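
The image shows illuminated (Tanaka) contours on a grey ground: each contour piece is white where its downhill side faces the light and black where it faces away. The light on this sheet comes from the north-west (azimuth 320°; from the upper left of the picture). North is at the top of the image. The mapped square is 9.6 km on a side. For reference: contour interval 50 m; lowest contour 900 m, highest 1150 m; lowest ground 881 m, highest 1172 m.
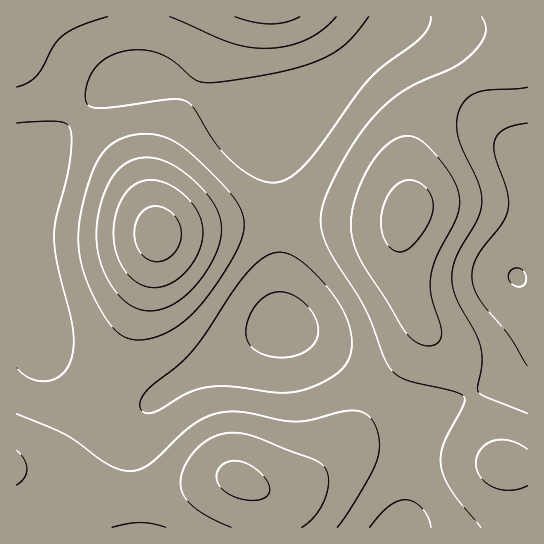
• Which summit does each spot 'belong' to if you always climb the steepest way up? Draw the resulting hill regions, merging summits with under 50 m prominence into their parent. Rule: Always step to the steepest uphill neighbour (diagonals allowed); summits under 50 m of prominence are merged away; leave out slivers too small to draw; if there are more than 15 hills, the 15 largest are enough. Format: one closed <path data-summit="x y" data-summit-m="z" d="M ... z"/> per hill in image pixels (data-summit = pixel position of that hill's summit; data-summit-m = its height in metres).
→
<path data-summit="407 214" data-summit-m="1119" d="M527 16l-128 0-2 6-48 47-35 28-37 24-6 9 0 15 9 65 1 112 60 39 57 43 19 17 25-14 71-32 15-12z"/><path data-summit="158 234" data-summit-m="1172" d="M154 77l-24 0-15 6-20 14-66 70-7-3-6 1 0 128 12 18 15 35 12 15 27 19 28 15 27 9 9 0 7-3 29-21 101-57-3-9 0-104-9-65 0-15 2-5-20-2-19-8-51-28z"/><path data-summit="239 479" data-summit-m="1110" d="M17 293l0 235 384 0 2-2 4-19 2-40 7-46-18-17-100-72-16-8-93 52-36 25-7 3-9 0-18-5-28-14-36-24-12-15-11-27z"/><path data-summit="270 17" data-summit-m="1063" d="M398 16l-381 0-1 147 13 4 66-70 20-14 15-6 31 2 22 8 63 33 12 4 15 0 41-27 35-28 48-47z"/><path data-summit="505 465" data-summit-m="1066" d="M527 364l-14 11-71 32-21 10-5 5-7 45-2 40-5 21 126-1z"/>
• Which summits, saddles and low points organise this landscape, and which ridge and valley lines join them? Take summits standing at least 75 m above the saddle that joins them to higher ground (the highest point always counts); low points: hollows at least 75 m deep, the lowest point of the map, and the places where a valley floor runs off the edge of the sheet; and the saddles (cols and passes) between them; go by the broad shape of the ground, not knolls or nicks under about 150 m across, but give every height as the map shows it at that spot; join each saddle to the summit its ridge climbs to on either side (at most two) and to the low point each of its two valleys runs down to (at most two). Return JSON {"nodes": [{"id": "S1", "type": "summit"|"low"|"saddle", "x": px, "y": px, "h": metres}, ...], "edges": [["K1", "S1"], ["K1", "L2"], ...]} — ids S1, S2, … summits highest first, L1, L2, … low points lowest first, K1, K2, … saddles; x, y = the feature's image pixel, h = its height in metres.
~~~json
{"nodes": [
{"id": "S1", "type": "summit", "x": 158, "y": 234, "h": 1172},
{"id": "S2", "type": "summit", "x": 407, "y": 214, "h": 1119},
{"id": "S3", "type": "summit", "x": 239, "y": 479, "h": 1110},
{"id": "S4", "type": "summit", "x": 269, "y": 17, "h": 1063},
{"id": "L1", "type": "low", "x": 283, "y": 325, "h": 881},
{"id": "L2", "type": "low", "x": 517, "y": 277, "h": 898},
{"id": "K1", "type": "saddle", "x": 465, "y": 79, "h": 1006},
{"id": "K2", "type": "saddle", "x": 471, "y": 394, "h": 1001},
{"id": "K3", "type": "saddle", "x": 383, "y": 393, "h": 988},
{"id": "K4", "type": "saddle", "x": 279, "y": 218, "h": 970},
{"id": "K5", "type": "saddle", "x": 99, "y": 389, "h": 967},
{"id": "K6", "type": "saddle", "x": 78, "y": 115, "h": 953},
{"id": "K7", "type": "saddle", "x": 362, "y": 55, "h": 935}],
"edges": [["K1", "S2"], ["K1", "L1"], ["K1", "L2"], ["K2", "S2"], ["K2", "L1"], ["K2", "L2"], ["K3", "S2"], ["K3", "S3"], ["K3", "L1"], ["K4", "S1"], ["K4", "S2"], ["K4", "L1"], ["K5", "S1"], ["K5", "S3"], ["K5", "L1"], ["K6", "S1"], ["K6", "S4"], ["K6", "L1"], ["K7", "S2"], ["K7", "S4"], ["K7", "L1"]]}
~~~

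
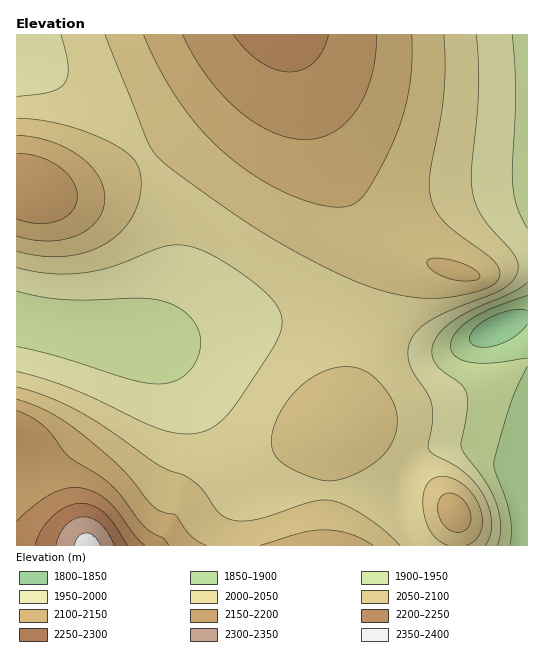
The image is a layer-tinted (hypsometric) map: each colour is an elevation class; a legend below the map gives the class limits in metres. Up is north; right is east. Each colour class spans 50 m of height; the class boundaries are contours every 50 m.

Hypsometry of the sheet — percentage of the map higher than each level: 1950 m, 89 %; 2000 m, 73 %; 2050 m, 46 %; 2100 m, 23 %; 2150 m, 11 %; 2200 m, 3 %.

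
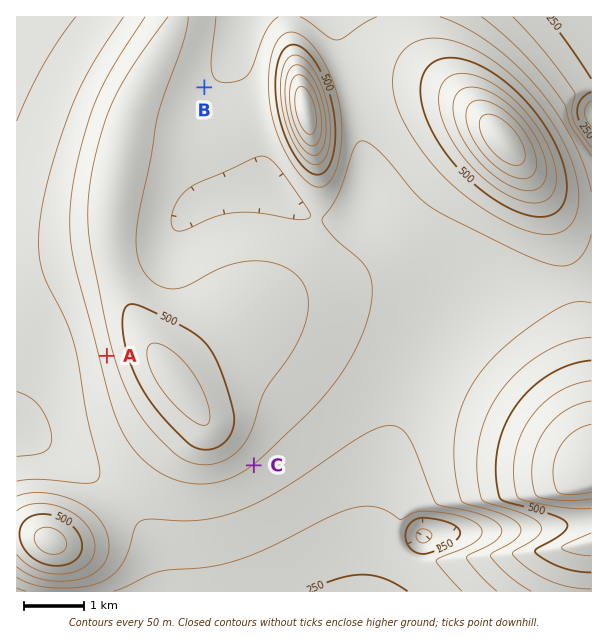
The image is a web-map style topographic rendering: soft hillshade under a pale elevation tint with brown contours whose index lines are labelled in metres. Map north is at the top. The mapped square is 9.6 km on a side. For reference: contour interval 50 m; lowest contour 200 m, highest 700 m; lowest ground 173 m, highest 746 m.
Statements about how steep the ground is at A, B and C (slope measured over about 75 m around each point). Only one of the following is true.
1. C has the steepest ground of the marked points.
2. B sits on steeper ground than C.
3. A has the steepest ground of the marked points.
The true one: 3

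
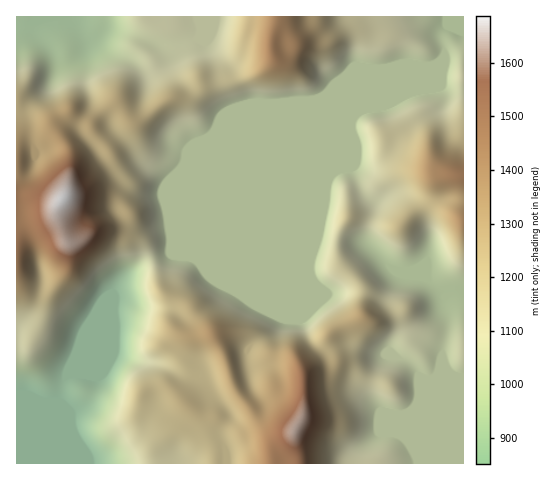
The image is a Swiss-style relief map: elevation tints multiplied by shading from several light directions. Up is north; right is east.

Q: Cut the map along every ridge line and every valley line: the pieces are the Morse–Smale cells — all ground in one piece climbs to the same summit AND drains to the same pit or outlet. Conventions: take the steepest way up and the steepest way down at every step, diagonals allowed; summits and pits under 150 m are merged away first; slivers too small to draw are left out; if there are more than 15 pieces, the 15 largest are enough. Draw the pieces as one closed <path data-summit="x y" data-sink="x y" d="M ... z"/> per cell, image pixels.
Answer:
<path data-summit="295 430" data-sink="17 397" d="M351 124l-91 92-91 38-21 6-12 8-18 17-26 62-10 16-10 11 13 0 7 3-2 13-6 14-4 4-11 4-21-10-6 0-11-4-15 0 1 66 447-1 0-85-12-4-9-14 0-11 6-27-5-22 1-3-19-20-23-3-11-5-25-24-1-4 7-26 1-13-12-10-9-24 3-7 0-22z"/><path data-summit="63 200" data-sink="17 397" d="M412 64l-8 0-71 30-22 7-60 3-21 5-12-27-17 4-6 7-7 3-19 3-32 22-7-1-13-18-16 11-11 11-22-12-14 13 6 12-6-3-32 10-6 9 0 244 15 1 11 4 6 0 21 10 11-4 6-8 6-23-7-3-13 0 10-11 10-16 26-62 18-17 12-8 21-6 91-38 91-90 6-13 10-6 32-13 30-27z"/><path data-summit="463 175" data-sink="17 397" d="M442 58l-5 6-10 3-28 27-32 13-10 6-5 9 0 10 4 7 0 22-3 7 9 24 12 10-1 13-7 26 1 4 25 24 11 5 23 3 18 19 4 0 16-4 0-202-13 0-9-5z"/><path data-summit="63 200" data-sink="17 24" d="M196 16l-179 0-1 136 9-9 13-2 16-7 3 1-3-10 14-13 22 12 11-11 16-11 13 18 7 1 32-22 19-3 7-3 6-7 19-4-2-18-5-11-7-11-10-3 3-5z"/><path data-summit="273 53" data-sink="17 397" d="M463 16l-184 0-7 26 2 14-4 6-19 12-28 7-3 4 10 24 21-5 32 0 35-4 86-36 15 2 12 0 6-2 7-8-2-17 1-8 5-6 15 6z"/><path data-summit="273 53" data-sink="17 24" d="M278 16l-81 1 2 17-3 5 10 3 7 11 4 7 4 22 30-8 19-12 4-6-2-14 5-16z"/><path data-summit="63 200" data-sink="17 397" d="M463 292l-17 4-2 3 5 23-6 27 0 11 5 10 11 8 5-1z"/><path data-summit="63 200" data-sink="17 397" d="M448 25l-6 9 2 12-2 39 9 5 12 0 1-58z"/>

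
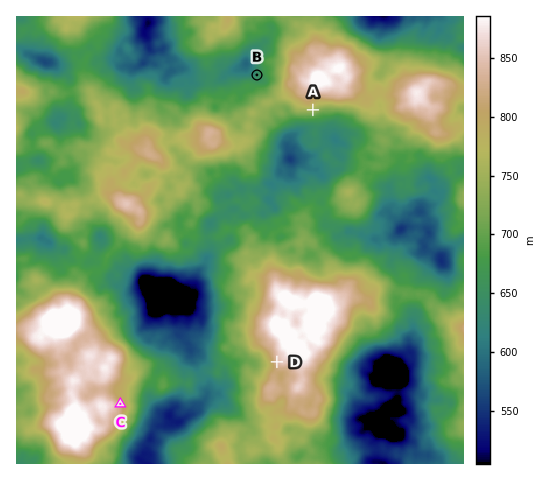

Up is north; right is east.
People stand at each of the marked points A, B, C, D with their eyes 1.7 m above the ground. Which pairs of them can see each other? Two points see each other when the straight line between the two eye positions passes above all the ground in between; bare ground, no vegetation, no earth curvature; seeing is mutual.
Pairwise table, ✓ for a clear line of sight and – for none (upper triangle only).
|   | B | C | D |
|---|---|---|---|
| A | – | ✓ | – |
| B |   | – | – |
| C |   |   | ✓ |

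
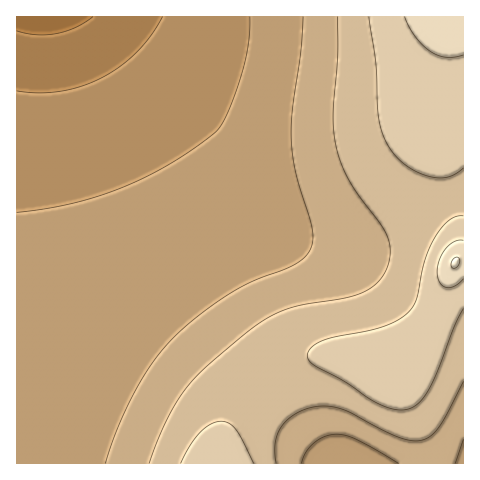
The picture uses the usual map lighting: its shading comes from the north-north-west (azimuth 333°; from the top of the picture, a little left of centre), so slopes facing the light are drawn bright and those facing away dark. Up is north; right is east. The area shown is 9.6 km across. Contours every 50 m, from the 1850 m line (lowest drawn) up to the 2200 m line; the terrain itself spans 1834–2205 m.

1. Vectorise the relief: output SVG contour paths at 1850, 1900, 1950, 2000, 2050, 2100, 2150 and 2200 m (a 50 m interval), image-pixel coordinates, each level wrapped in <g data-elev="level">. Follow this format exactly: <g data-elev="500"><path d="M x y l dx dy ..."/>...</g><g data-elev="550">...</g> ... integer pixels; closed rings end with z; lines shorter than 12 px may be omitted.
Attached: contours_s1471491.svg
<g data-elev="1850"><path d="M93 17l-17 10-20 7-20 1-19-4"/></g><g data-elev="1900"><path d="M163 17l-12 18-14 17-17 15-19 11-20 8-21 5-21 2-22-2"/></g><g data-elev="1950"><path d="M250 17l-2 29-7 32-14 37-6 11-7 8-45 30-23 13-24 11-51 16-54 8"/></g><g data-elev="2000"><path d="M301 463l5-11 8-9 11-6 11-3 10 1 9 4 44 24"/><path d="M455 463l8-24"/><path d="M303 17l-2 36-9 58-1 27 5 35 16 56 1 10-2 10-6 8-11 8-43 17-27 15-30 22-23 21-19 23-18 29-17 36-12 35"/></g><g data-elev="2050"><path d="M276 463l-1-17 3-14 9-12 14-9 18-5 18 2 13 4 47 25 13 3 10 1 10-4 9-10 24-46"/><path d="M337 17l1 40-5 58 3 29 5 18 8 18 11 17 21 27 6 12 3 16-3 17-10 14-13 9-18 6-41 6-19 5-21 10-23 17-39 33-20 23-18 31-16 40"/></g><g data-elev="2100"><path d="M254 463l-18-33-7-7-8-2-11 3-10 9-10 13-9 17"/><path d="M463 216l-7 0-7 4-8 8-7 10-10 24-8 38-9 13-11 8-14 6-48 10-13 4-11 8-2 5 0 4 6 7 30 16 33 22 18 6 14 0 11-7 10-14 9-20 16-42 8-18"/><path d="M369 17l7 46 3 55 3 15 7 14 8 10 9 9 11 6 11 4 11 2 8-1 8-3 8-6"/></g><g data-elev="2150"><path d="M463 240l-8 1-9 7-6 11-3 13 3 11 6 4 8-1 9-7"/><path d="M405 17l11 20 15 15 15 5 17-2"/></g><g data-elev="2200"><path d="M452 267l2 1 4-2 2-4-1-4-3-1-3 2-2 5z"/></g>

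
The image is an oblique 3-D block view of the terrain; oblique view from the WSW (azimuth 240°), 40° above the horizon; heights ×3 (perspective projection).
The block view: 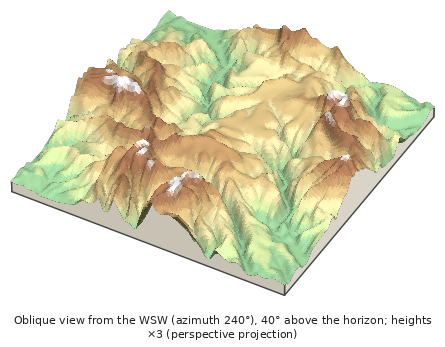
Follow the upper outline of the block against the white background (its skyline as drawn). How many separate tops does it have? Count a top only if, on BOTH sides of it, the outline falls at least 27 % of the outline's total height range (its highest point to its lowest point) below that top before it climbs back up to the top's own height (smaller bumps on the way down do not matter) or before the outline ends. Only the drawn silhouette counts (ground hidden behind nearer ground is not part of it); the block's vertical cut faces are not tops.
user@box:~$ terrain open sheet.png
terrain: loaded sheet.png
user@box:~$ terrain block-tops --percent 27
1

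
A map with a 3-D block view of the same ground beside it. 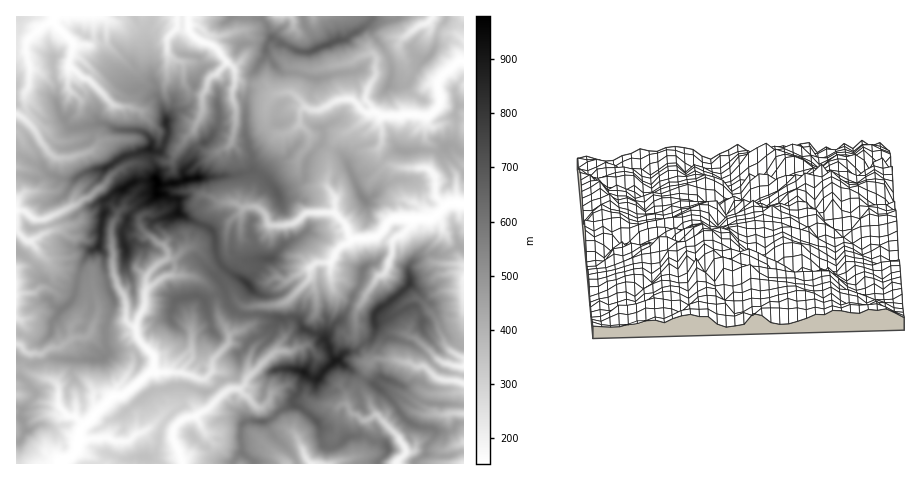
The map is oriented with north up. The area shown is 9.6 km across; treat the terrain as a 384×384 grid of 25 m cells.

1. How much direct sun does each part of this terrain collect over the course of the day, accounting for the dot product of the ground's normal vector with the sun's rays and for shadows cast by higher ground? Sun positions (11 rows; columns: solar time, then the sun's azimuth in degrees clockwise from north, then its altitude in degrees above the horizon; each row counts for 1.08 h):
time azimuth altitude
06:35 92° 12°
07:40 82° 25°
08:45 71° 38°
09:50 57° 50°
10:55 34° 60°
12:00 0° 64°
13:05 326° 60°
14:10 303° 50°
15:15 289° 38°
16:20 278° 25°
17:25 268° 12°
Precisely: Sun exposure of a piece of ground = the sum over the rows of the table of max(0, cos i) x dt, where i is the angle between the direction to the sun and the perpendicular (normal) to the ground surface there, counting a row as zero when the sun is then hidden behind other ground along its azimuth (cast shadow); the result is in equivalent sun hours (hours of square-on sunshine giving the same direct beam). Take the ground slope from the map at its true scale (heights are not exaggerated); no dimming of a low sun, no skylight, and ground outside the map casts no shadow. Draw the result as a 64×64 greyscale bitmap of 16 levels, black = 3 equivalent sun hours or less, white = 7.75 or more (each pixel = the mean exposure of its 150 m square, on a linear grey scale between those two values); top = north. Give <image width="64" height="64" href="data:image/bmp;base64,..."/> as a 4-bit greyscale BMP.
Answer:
<image width="64" height="64" href="data:image/bmp;base64,Qk12CAAAAAAAAHYAAAAoAAAAQAAAAEAAAAABAAQAAAAAAAAIAAATCwAAEwsAABAAAAAAAAAAAAAAABEREQAiIiIAMzMzAERERABVVVUAZmZmAHd3dwCIiIgAmZmZAKqqqgC7u7sAzMzMAN3d3QDu7u4A////AKqr3d3v/rrMy8zdzM3d3dlb3ex4twACnO7tUBOrd1MkeazMq93Lzf/+7ty7q73u3M7tyXtyQRE3q8yzA1nM7shoqqmrzd7+7u/+27l3vd3L3d26y0OJy3eJmbtwBrqZzcdpibzc3e2Yzv3al5vOzLrd273aaIve2YnO6iBlupl3yWZqysyneaiK3tmb3cq7u8yqzsl6q83v/u61A2R6vJi+2r3LvN64nJh76HztupmqpjSKl5ds7u/s3GA3nO7u283N7u7Yvd27u7rMRr3N7cztzLVmdb7u7tZ5JXvu7u7d3LqsxoiM7u27y73FNp3dzvy820E87u7qNGAnrcqpVFT+zMp3irm+7du8vM3IRLzu2VjN293LyqisZXbbvJipmu7ImGp7uqvd3czLvKhzOty5pp3NqmeIiLxofN3N7u//it23a3qpl6nc3dy8u91Sm7u6a864Zpu4ymjNqc2qvM2t7up7nIdnimze7u7t3sUAWoplaZRkipq5vsrN293Myt7adYrIV2Z5hL7u7cla3tknuQMiWNtWVo3u3u7uyRAD24d3aYZVVnWWaoiWZZeamDF6mInNzXEGzc3u7tyBi8zN3KiImIiIaHqJeHqcppmHUxarzN3N2Zu7ve7aYQmUJuzM7v/+7tu7rMl6h7qmXKp0QHvM3cquxkd2eFU0lwakt0OM7u7u7t3blFi6eagkvsWkAhS8p7zd2GmGZWuCpwZJ3Fec7/7d3cgjeYl4llJK2oxBhjR6zN7cp5aL2Cmlvb7tyaqpzd27lmaIZ4inqmze28ZaVJ7ry8zIrdt0nKre7dzLvNys3MuGioV7mKzbVI3dyWm93vuaqpmZmJq7rd3M3My6zbzbhyWcucqImrZGVYvLutvM7ciKnLqqnNy8zZec3am8y9xzMozMuoislpvd3d3e/Jvs6YyrrMqs28zczbqt6qzcy3IhOLzKmbyZzrqqu93uq93saby4vc26zMu83M7uvNy7kDQVrNy6zbvbhAAAOd7MzdxmrMx5y77cy6md/d3c3LxgdTbO////3MuWvu2Ejd28zbR928dpy83Mu5it3dzcygCGNa3u//28yXzd3NpazLvt1jjNzJzduquaze7t3Ny2BZhDSs7tucya3rmrfMisqsy6RZq63Mzuy7zu7t3by5AXqBVgRmac2t/uypWpupuazMxQJprd7bqqWd7tzMl5gDhhQnuZq8297t3aWJqEeqq97rYSnNrNy6qM3czLyiFAOGRkBYvd7L7e7u7bu6czaZ7u7lKt3biIhdy5vMuZg2Aal3ekSM7czd7u//11aIl3vd3dxa3e7u65u6vtzN3McDzc21OHi8vMzu7u3tmJqWZ87d3azu7u7c6TKt7cu4lwTcyxE3upqcu8zd3N3smb26uHm9mu7u7MzoiEWc3cy4F8qiNhZ3h727ytzLqqzc3duEEFm5vu7svNrLzLmJy6kWymakUhKe/svL2YEAN73dyVeneL3t3u297aUCjMl5qkXLSt3ae93u2rvbQyAkery1SJqGZ5mrzd7ZNIIAe6d9tKxxSK3L3N7u26cVioQAAWapmEMUSKh77uq83aMDmquIa8tmeqe83Lp1IFi8ppq5eLqsuszaeMy8xt7u7WYimrhIzMvN3KuYhXZ3at3t7clHqu7KunZ5pldmRYuro6cHrceMzJMSEViIeavN7u3Nxjer7u2qmruJhnmKmru2SWB93szN3LYhNFeavN7u7buoqZ3d7uzN3Jimfe7N7u2ncwnu7u27zd3u7tzM7u7t3LrKvu3e7+7bhYiLvN3u7tzLYX3u7cvdve7u7u7u7e3cy8vd7u3ah1VGuMve3Nze7ty7RHnJi97b3u3u7u7tvezMzO7u7ZdlMkq8rv7JVESM7tzcqImarf287ezd7u7L7cze7u7uy8uqrMzO3ZbO7Jat7tzM3Jib6neKvN7u7eze3e/u25zf///t7e7ca9qr3aqpmZnbuZu92raM3e7u7t3t3v7/yu//7d/+7dmNy7qrqmVmi7maqZvdpn3N7Lvf2szM397a7/7u7u7dt7q77+3M3d3buJm7is7Ja83czKu+/su87dzu7u7KzbuKzb3e7u3e793K3Lhpq8hbzd3u2+7v/t3e7d7u3dy8xM3bvu3e/Mzuu7vuy4aLylvM3d3s2r3v7ap0NYdTjd2r3bzN3c7rckaJve7upY3ITMzd7ctERs3bmCNnRVZoq+q8ze3cvsZKy83ezu62rbZezM3v2KuWNEVYmIZ53qmM6Jvu/Jrtc6vd3u7f7ZNs1n3sy6qauqqXZ2jMqqvNup3cmu7dvtlave7u3d7c6FvYa7vKmJmamZmaZL3d7Jm7zs6r7NzNZKre7u7u3t36N6lpp5l4mt7tuqqFfN3tmIrN7ru7yqabre7+7vzO7v5yaWvad73dzN7//tlr3e22Z6zuu7zIi8vu7+7u/c2rzutzO92L25dmiqrO+4ve7dpniszLveub3u/97+7smKzeyWVUvLuYQzEjV4i8iu7N7qeKnL3u7rzd3t3/7u1r/sy4WLeMymfN3YIRJpdc3M7u66iMvu7u2VW83/7u64z9yWes7u3L3u3u7shlZa3c3e7t3Nus7u2Yzd3v7u7si9yJhWru7c7t287u7+g0mYdrzM3MrLvO3N7+7u7d3t26u8qZZGebztyZ3u/v/tmFVWWcvJvNyqze7//uyszu7dq7zd7bmqvcy5rc7/7u7s3JdSKrzO"/>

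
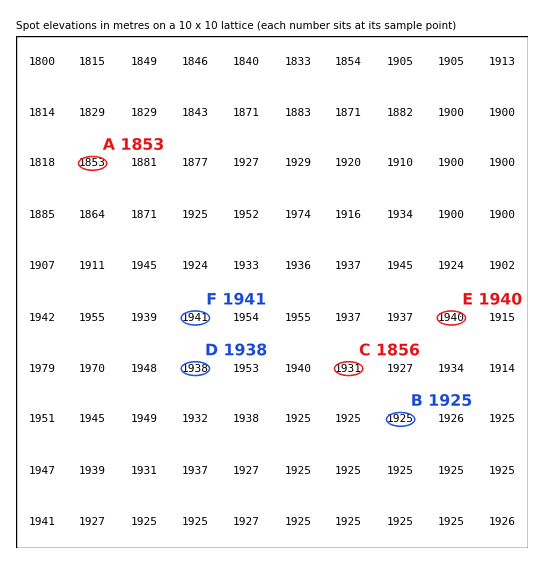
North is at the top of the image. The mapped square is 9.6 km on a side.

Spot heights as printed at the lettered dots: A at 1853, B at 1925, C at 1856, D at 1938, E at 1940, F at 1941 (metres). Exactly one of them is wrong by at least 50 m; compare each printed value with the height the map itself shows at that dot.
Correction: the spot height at C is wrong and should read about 1931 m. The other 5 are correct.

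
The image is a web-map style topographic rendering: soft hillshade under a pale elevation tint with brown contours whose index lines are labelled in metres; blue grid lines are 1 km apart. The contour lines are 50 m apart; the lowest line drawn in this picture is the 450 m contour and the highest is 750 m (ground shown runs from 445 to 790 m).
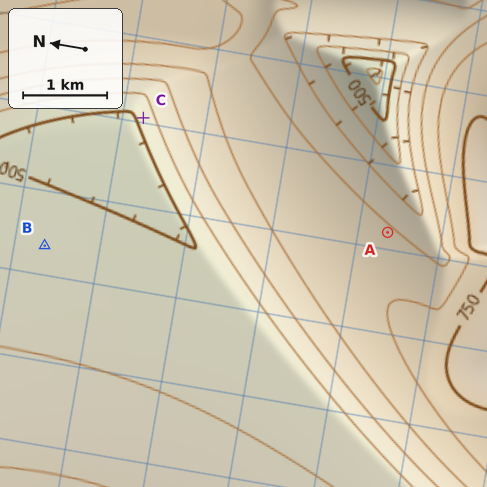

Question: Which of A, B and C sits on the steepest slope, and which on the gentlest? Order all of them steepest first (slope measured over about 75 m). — C A B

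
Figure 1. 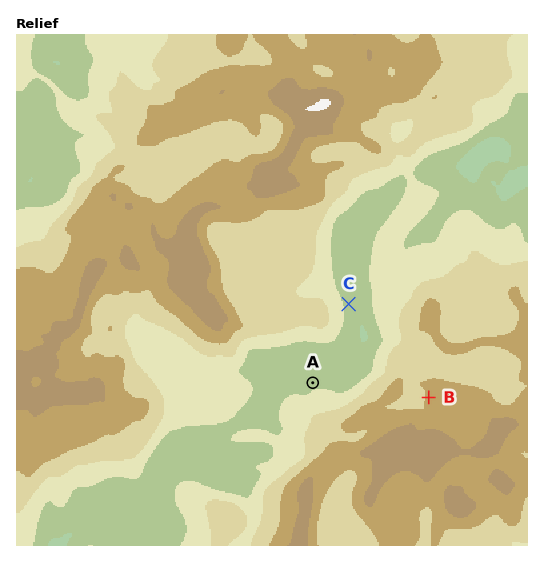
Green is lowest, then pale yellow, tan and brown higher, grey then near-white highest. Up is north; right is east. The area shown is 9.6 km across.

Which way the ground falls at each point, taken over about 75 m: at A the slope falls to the N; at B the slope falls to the W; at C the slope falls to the E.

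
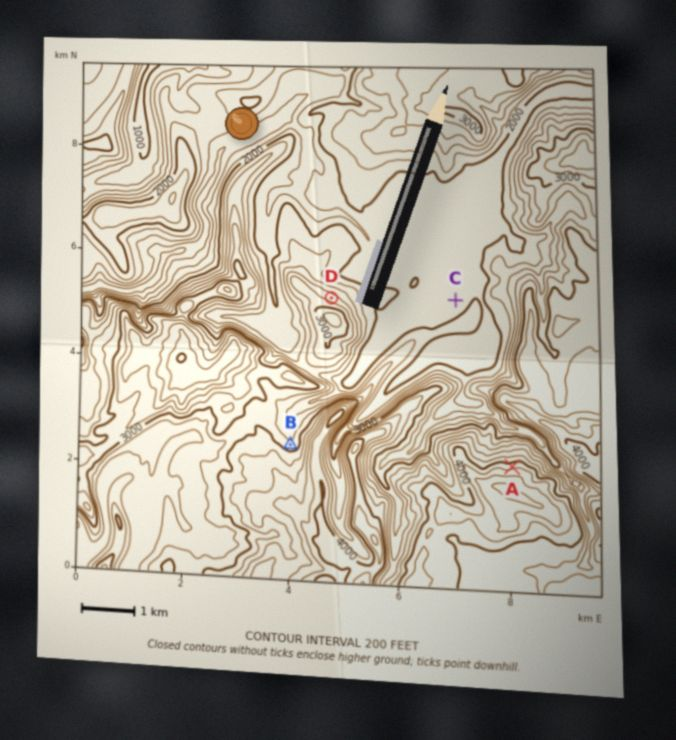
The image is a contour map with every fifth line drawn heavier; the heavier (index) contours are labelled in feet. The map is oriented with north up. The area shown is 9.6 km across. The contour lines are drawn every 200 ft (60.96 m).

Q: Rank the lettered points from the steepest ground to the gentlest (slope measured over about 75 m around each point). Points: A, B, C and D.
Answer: A D B C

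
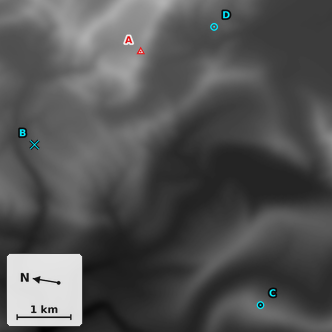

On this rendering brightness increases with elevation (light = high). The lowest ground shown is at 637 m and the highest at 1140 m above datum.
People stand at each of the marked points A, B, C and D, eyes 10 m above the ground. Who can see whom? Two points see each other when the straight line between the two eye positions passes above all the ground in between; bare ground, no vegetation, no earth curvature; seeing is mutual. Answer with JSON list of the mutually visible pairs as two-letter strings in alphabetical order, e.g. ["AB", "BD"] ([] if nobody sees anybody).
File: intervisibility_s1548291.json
["AC", "AD"]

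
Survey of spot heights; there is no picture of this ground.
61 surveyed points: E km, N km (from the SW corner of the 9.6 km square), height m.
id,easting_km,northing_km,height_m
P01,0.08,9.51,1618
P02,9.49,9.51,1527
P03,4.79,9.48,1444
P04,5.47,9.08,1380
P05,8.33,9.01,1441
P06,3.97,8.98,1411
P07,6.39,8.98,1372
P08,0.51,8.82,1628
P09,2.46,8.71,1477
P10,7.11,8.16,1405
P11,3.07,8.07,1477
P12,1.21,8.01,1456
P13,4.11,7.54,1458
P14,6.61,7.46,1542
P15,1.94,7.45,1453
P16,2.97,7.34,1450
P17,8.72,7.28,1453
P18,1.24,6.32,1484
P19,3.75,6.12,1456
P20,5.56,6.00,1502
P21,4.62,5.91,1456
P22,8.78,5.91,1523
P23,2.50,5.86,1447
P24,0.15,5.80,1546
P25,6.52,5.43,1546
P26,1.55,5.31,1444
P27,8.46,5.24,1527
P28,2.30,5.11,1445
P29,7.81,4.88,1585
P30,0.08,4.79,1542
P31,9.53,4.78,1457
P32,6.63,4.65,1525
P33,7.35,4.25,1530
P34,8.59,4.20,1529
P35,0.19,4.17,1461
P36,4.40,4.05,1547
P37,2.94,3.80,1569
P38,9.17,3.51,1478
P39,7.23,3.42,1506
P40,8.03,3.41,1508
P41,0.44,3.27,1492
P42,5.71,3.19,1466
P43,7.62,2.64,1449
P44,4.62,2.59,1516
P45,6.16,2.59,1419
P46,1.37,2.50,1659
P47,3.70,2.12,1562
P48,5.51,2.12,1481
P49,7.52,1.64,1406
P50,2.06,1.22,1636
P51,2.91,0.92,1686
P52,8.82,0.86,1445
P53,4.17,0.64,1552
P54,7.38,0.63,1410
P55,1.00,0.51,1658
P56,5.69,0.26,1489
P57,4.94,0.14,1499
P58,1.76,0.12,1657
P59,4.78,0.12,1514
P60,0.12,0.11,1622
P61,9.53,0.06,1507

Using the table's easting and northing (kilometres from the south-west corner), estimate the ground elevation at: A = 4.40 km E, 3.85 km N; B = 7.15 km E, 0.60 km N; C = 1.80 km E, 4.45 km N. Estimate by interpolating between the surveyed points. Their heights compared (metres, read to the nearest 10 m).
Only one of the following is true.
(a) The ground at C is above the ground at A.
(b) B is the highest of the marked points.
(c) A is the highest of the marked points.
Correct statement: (c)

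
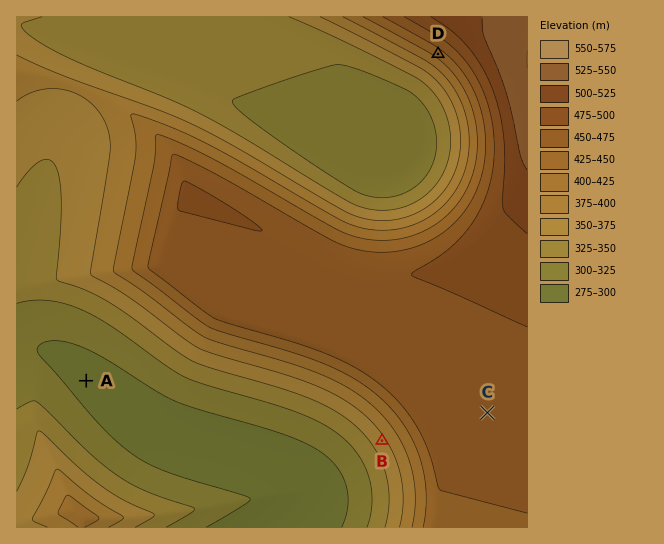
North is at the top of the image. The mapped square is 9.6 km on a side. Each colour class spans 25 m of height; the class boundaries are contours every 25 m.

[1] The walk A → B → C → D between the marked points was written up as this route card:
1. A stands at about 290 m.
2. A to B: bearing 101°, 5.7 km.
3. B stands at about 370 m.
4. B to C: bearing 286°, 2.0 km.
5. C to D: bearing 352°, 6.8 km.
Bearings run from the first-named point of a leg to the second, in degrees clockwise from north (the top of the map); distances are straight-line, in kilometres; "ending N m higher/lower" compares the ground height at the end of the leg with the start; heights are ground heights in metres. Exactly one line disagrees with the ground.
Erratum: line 4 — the bearing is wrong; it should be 075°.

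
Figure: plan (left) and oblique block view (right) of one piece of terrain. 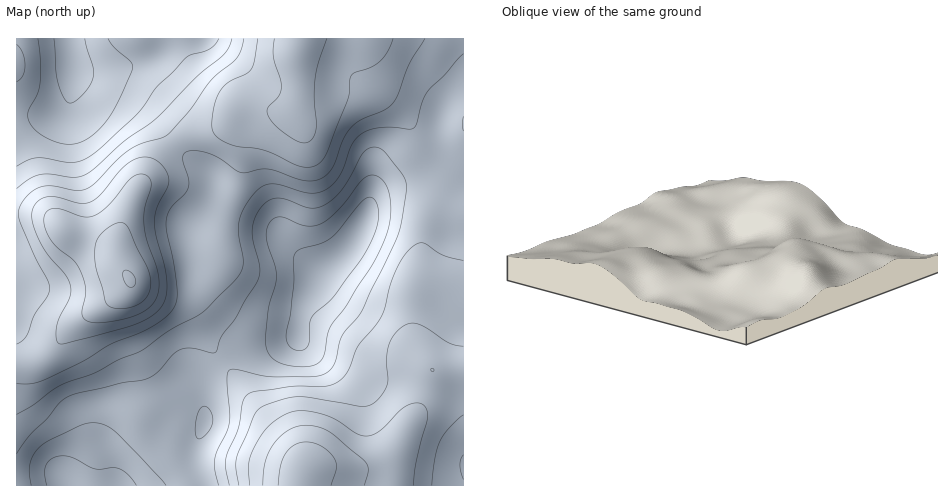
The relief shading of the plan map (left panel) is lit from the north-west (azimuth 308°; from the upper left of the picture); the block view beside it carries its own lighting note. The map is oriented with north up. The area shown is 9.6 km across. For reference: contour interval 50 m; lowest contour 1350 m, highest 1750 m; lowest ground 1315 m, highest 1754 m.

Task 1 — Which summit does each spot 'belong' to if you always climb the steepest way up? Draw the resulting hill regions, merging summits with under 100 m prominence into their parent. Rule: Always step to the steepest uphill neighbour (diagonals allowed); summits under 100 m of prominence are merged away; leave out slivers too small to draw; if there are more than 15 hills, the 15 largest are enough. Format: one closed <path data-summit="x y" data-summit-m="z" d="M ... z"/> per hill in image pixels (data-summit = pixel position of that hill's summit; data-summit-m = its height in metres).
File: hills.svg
<path data-summit="130 279" data-summit-m="1754" d="M195 38l-179 1 1 447 182 0-4-18 0-20 10-24 0-12-3-12 1-16 19-20 14-10 42-9 20-9 0-12 5-17 20-36-8-3-18-15-24-25-60-21-2-2 5-14-3-14-38-33-28-34-29-17-36-15-9-9 16 3 51-8z"/><path data-summit="304 474" data-summit-m="1732" d="M428 183l-31 2-15 6-9 7-7 19-15 28-12 13-19 15-17 34-6 31-19 7-42 9-14 10-17 16-3 7 3 37-10 24 0 20 5 18 264-1 0-295-15 0z"/><path data-summit="300 39" data-summit-m="1690" d="M463 38l-267 0-56 26-37 7-16 1-12-2-1 1 15 10 45 20 13 9 28 34 38 33 3 14-5 14 2 2 60 21 32 32 10 8 8 2 16-12 12-13 15-28 6-17 7-8 16-7 28-6 12-10 5-13 2-46 9-15 13-12z"/>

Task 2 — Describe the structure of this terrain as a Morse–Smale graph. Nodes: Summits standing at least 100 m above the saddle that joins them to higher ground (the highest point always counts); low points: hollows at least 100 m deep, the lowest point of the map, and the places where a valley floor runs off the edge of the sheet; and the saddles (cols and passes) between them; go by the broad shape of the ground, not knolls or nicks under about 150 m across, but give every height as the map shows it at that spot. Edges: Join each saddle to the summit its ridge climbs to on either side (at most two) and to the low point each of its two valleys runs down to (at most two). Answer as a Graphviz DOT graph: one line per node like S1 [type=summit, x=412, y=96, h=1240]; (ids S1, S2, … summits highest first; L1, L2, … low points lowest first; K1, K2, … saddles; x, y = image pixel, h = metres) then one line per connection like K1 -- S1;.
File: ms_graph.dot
graph terrain {
  S1 [type=summit, x=130, y=280, h=1754];
  S2 [type=summit, x=304, y=474, h=1732];
  S3 [type=summit, x=300, y=42, h=1690];
  L1 [type=low, x=323, y=270, h=1315];
  L2 [type=low, x=68, y=485, h=1321];
  L3 [type=low, x=73, y=64, h=1328];
  K1 [type=saddle, x=174, y=144, h=1558];
  K2 [type=saddle, x=224, y=363, h=1448];
  K1 -- S1;
  K1 -- S3;
  K1 -- L1;
  K1 -- L3;
  K2 -- S1;
  K2 -- S2;
  K2 -- L1;
  K2 -- L2;
}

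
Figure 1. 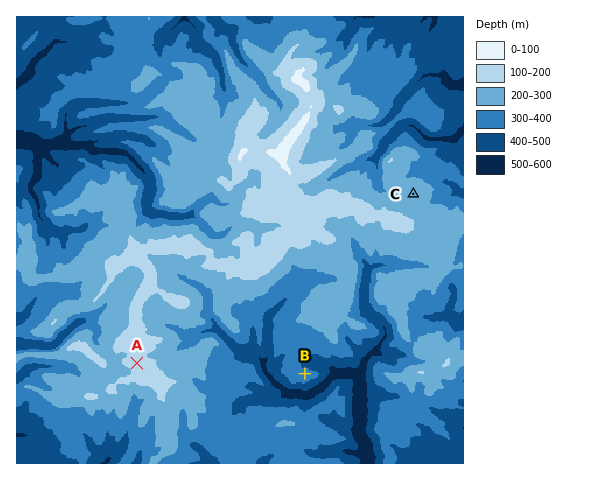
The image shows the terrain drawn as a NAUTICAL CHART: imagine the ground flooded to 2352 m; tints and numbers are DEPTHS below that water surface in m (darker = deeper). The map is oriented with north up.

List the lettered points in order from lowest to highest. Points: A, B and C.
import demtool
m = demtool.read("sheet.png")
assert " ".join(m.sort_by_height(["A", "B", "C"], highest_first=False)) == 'B C A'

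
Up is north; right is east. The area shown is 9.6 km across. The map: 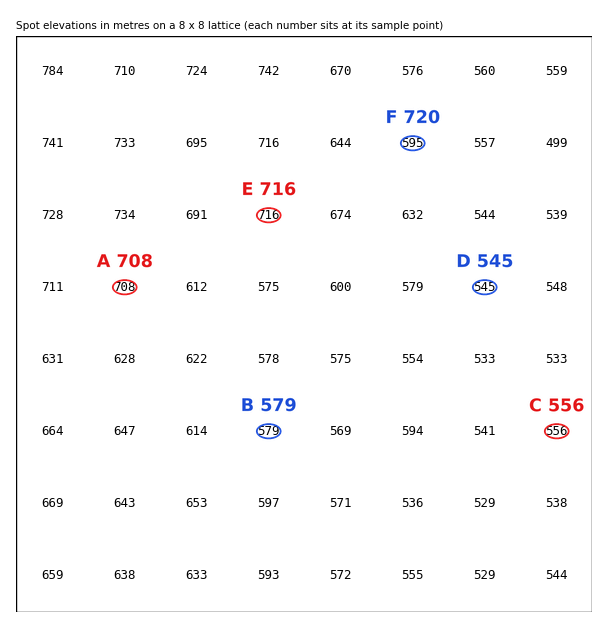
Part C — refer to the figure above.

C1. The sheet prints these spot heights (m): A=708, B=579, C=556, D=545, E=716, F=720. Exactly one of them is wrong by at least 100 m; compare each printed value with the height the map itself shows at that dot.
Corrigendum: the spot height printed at F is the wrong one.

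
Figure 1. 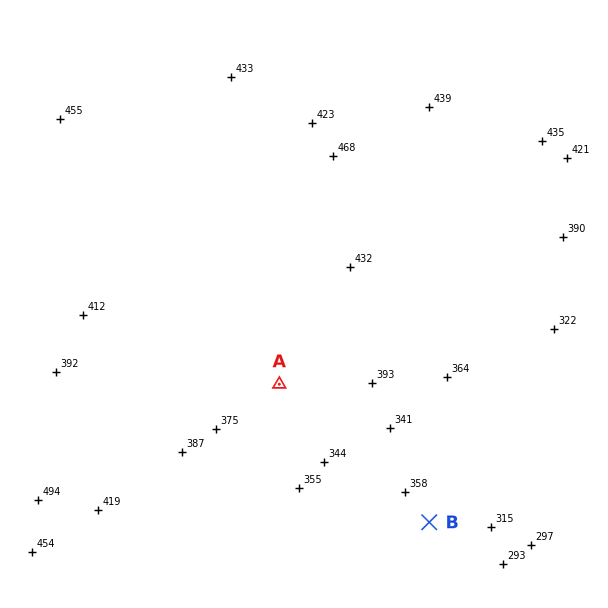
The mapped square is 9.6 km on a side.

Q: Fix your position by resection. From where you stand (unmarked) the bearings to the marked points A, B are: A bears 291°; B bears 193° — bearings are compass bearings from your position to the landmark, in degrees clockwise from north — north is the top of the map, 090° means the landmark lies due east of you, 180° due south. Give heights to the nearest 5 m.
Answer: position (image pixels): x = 446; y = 448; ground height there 335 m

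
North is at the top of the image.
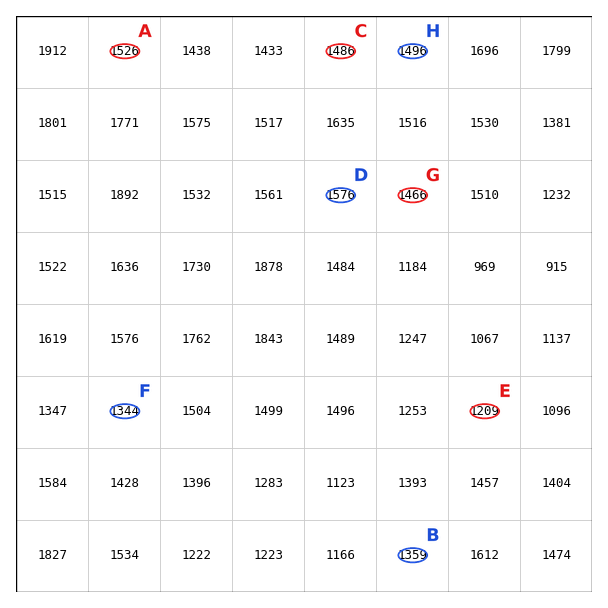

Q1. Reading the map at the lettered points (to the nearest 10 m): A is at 1530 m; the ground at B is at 1360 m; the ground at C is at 1490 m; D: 1580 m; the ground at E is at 1210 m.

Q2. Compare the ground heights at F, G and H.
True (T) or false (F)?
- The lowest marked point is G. F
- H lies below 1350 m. F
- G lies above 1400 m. T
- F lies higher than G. F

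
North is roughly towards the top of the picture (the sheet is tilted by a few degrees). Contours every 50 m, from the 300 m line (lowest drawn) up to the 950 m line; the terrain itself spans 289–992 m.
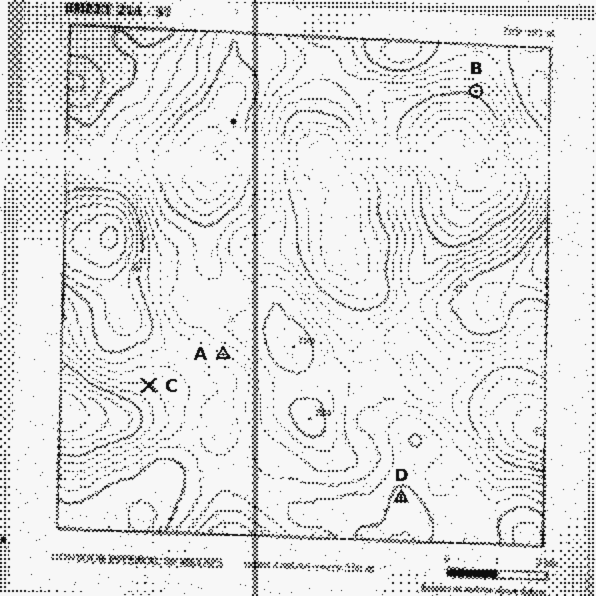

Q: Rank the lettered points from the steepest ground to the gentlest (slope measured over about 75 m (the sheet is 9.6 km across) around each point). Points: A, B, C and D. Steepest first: B A C D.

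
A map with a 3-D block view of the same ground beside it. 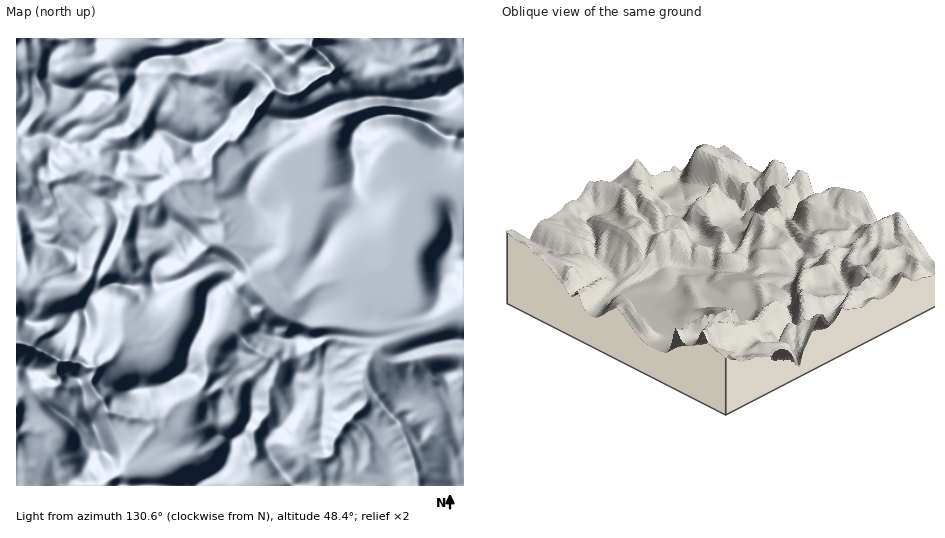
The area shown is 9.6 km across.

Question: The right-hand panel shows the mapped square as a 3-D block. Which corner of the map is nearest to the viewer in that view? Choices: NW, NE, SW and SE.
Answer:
NE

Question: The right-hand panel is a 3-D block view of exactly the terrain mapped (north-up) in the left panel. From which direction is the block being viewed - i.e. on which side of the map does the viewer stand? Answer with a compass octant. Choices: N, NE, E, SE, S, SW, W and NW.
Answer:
NE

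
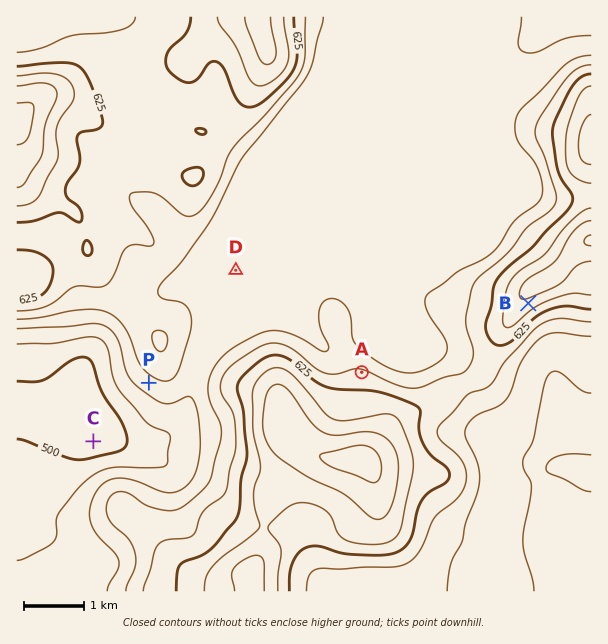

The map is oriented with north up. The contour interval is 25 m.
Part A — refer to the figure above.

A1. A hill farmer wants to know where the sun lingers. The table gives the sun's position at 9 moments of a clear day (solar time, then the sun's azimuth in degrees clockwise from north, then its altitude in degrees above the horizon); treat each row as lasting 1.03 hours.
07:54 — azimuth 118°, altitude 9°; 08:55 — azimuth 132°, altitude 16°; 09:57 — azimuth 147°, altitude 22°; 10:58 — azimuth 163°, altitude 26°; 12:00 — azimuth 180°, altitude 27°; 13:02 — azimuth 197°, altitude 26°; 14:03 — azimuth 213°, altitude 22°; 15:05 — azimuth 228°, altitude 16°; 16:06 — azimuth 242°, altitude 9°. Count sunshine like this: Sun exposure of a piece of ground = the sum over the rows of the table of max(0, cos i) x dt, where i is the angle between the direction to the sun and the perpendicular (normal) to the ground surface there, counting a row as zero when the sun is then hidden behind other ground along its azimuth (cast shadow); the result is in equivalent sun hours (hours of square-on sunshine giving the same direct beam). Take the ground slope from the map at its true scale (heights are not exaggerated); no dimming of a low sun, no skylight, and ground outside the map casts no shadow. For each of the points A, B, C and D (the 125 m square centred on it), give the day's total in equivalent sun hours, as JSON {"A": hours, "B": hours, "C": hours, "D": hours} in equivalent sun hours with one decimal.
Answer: {"A": 2.5, "B": 3.7, "C": 2.9, "D": 3.0}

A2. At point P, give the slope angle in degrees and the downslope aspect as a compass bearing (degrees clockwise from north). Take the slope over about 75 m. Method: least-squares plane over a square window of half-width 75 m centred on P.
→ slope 5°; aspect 214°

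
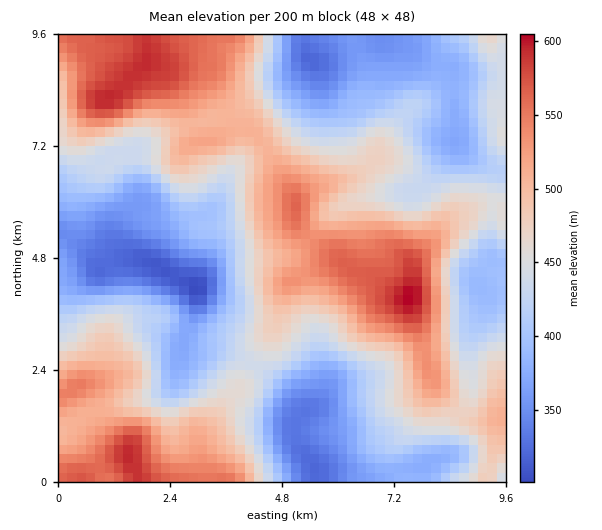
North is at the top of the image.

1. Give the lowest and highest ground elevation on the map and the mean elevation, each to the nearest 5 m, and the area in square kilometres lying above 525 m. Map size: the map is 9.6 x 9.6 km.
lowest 300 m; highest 605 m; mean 455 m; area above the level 17.1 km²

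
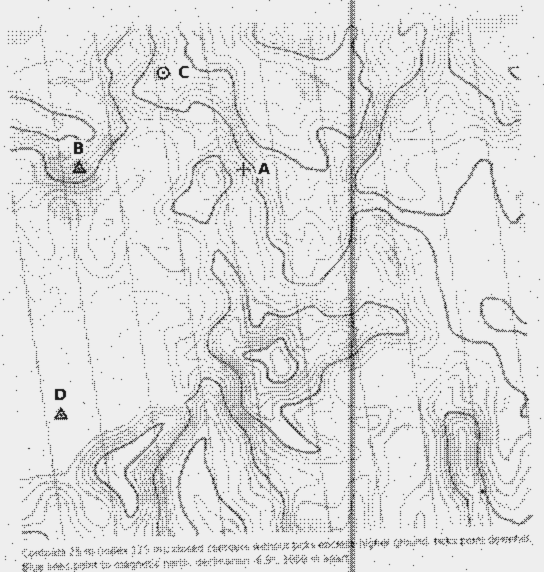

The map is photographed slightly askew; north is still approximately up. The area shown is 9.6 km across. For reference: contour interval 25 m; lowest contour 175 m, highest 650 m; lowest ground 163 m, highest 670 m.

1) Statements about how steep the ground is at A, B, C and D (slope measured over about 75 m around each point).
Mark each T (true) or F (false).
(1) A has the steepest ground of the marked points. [T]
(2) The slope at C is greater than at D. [T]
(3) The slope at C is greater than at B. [F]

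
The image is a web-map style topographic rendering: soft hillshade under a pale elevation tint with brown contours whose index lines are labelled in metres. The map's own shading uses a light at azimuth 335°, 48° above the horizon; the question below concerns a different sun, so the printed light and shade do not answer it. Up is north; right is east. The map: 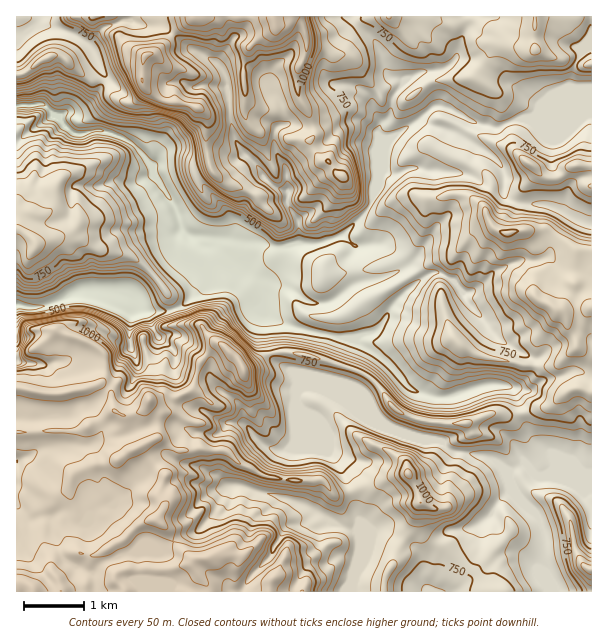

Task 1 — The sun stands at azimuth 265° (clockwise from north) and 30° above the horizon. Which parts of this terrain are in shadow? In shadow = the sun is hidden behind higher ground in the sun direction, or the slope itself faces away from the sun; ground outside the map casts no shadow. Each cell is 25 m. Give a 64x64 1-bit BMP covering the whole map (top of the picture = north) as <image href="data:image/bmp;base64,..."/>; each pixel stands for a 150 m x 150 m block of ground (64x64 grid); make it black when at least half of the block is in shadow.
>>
<image width="64" height="64" href="data:image/bmp;base64,Qk0+AgAAAAAAAD4AAAAoAAAAQAAAAEAAAAABAAEAAAAAAAACAAATCwAAEwsAAAIAAAAAAAAA////AAAAAAAAAAAAcAAAAAAAAABgAAAAAAAAAEAAAAAAAAAQAAAAAAAAABkAAAABAAAAGQAAAAMAAAAPAAAAAwAAAAQAAAADAAAAAAAAAAMAAAAAAABABgAAGAAIAAAAAAAwABgEAAAAAAAAGAwAAAAAAAAwDAAAAAAAOAAMAAAAAADwAAwAAAAAAPAAIAAAAAAAYAAAAAAAAAIAAAAAAAAAAAQAAAAAAAAAjAA4AAAAAAAcADgAAAAAAD4AcAAAAAgAPgDgAAAADAA+AcAAAAA8AH4BAAAAADwAfAAAAAAAewD4AAAAAAD7AfwAAAAAADwH+AAAAAAA/AfwAAAAAADAAcAAAAAAAAAAAAAAAAAAAAAAAACAAAgAAAAAAAAAAACAAAAAAAAAAQAAAAAAAAADAAAAAAAAAAAAAAAAAAAAAAAAAAAAAAAAAAIAAAAMAAAAAwwAAAgAAAAGAgAMAAAAAAQDAAwAAAAADAeAAAAAAAAAB8AAAAAAAAQHwAAAAAAABAfAAAAADAAAH4AAAAAYAAgPAAAAFAABCA4AAAAMAAEAAAAAADAAAwAAAAAAEAAHAAAAAAAAAAcAAAAAAAAAJACAAAAAAAAAIMAAAAAAAAAAwAAAAAAAAADgAAAAAADgAOAAAAAAAGAAYAAAAAAAAADwAAAAAAAAAPAAAAAAAAAA8AAAAA=="/>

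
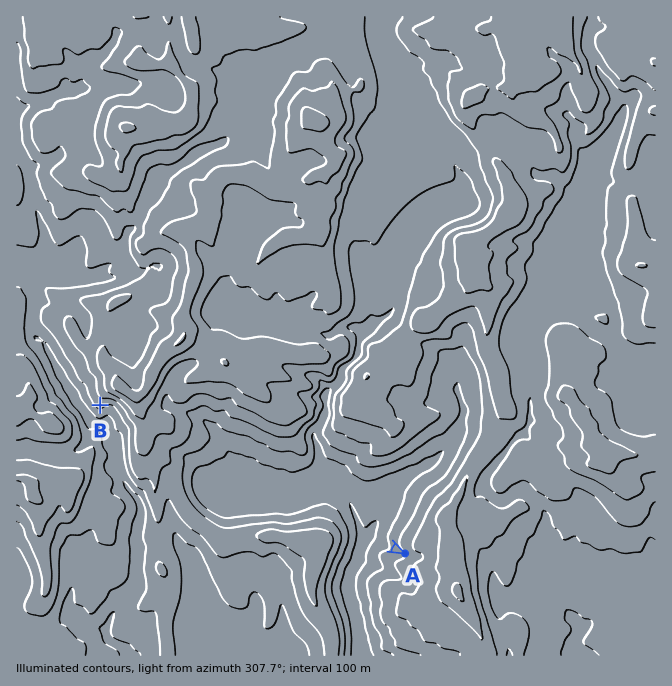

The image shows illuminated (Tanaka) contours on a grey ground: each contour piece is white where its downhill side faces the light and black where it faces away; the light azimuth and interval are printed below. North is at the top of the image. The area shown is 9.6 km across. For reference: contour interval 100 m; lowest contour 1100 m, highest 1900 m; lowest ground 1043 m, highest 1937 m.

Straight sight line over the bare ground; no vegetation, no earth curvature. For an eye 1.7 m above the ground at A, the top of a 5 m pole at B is hidden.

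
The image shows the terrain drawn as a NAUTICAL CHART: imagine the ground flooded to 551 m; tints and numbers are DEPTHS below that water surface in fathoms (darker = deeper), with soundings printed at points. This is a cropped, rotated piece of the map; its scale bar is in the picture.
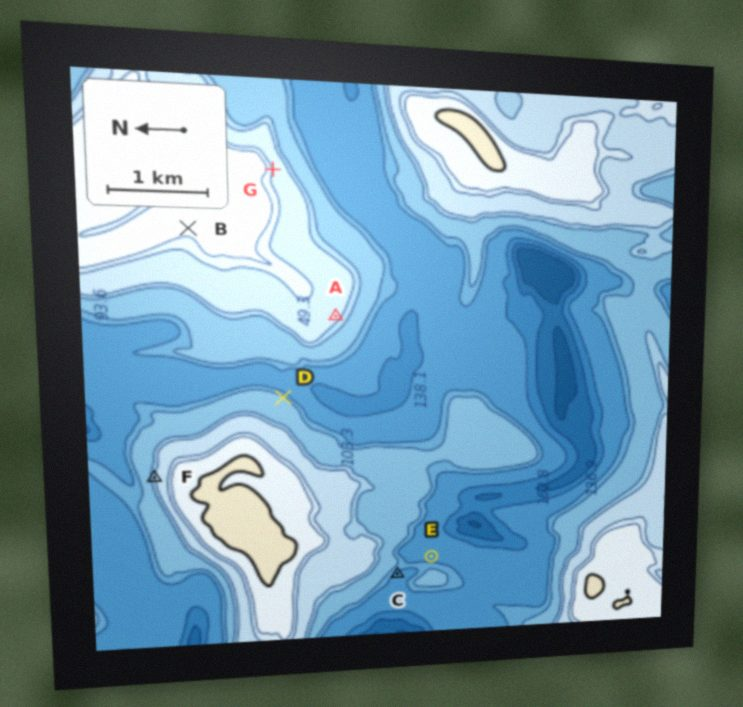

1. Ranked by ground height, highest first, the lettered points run B A C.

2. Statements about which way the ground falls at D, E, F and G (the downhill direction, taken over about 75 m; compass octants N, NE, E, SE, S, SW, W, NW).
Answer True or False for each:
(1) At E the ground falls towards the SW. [False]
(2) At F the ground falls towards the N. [True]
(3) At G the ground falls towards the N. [False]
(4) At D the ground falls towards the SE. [True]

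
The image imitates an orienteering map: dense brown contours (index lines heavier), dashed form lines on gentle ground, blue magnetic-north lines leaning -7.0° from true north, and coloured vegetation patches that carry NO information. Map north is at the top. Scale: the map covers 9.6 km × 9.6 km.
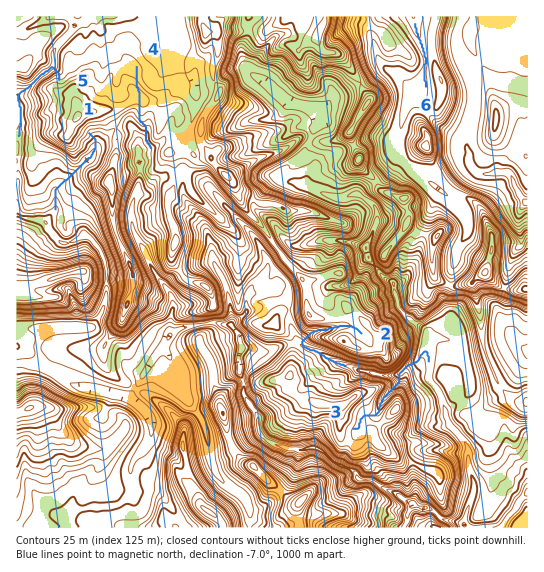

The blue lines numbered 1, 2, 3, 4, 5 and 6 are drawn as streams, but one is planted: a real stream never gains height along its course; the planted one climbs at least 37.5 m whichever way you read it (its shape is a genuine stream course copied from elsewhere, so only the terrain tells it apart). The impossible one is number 4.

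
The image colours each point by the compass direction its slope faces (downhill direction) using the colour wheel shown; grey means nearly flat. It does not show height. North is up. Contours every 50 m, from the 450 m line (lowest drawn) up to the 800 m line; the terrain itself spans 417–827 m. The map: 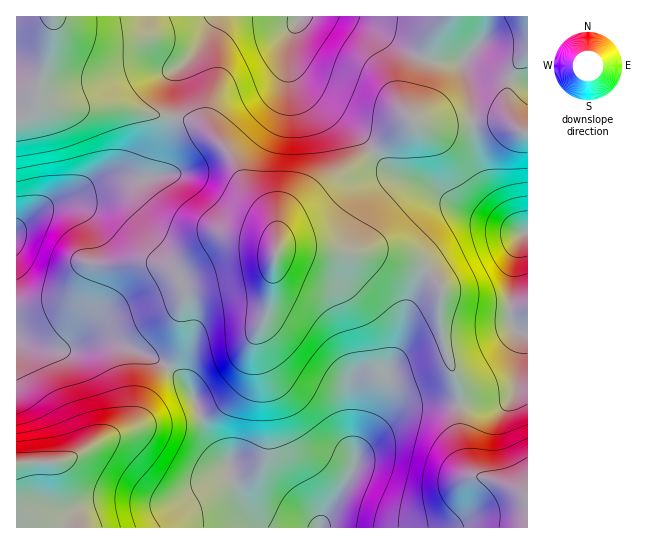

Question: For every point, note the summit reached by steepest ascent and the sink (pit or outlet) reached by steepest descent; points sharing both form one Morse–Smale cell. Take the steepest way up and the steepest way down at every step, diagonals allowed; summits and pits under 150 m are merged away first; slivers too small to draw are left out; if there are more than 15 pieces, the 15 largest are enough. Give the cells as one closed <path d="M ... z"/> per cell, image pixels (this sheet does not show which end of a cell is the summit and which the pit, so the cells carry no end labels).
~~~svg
<path d="M309 248l-27 0-6 5-5 14-13 9-12 4-40 7-15 5-6 6-2 7-2 30-2 12-11 19 16 15 7 9 13 37 9 18 15 17 8 27 13 24 16 15 262 0 1-31-7-6-15-7-32-9-7-10-7-27 0-47-16-46-4-22 1-36-4-6-18-17-28-11-45 0z"/><path d="M527 16l-473 0-3 30-11 33-1 12 7 12 9 4 70 1 34 8 24 3 18 6 30 30 14 31 24 28 7 15 2 14 5-21 15-17 61-44 54-42 13 6 77-4 12 6-7-17-1-16 6-23 15-20z"/><path d="M39 92l-2 1 0 5-4 8-7 7-10 5 0 221 14 6 19 4 22 0 24-6 16 0 30 9 26 15 12-20 2-12 0-24 4-13 12-9 49-9 21-9 6-8 4-13 0-15-2-10-10-16-20-23-17-35-27-26-18-6-24-3-34-8-70-1-9-4z"/><path d="M527 52l-16 25-4 17 1 16 9 18-14-7-77 4-13-6-54 42-61 44-15 17-6 21 1 8 4-3 27 0 37 5 39-1 26 8 21 14 9 13-1 36 5 27 15 41 0 47 7 27 7 10 32 9 21 12z"/><path d="M167 367l-15 22-13 30-10 10-22 8-29 18-16 6-25 0-21 4 1 63 247-1-9-8-12-17-12-27-2-10-18-24-20-51-14-17z"/><path d="M18 340l-2 1 1 123 45-3 16-6 29-18 22-8 10-10 13-30 15-20-1-4-16-9-39-13-16 0-24 6-22 0-19-4z"/><path d="M53 16l-37 1 1 100 9-4 10-11 4-23 12-40z"/>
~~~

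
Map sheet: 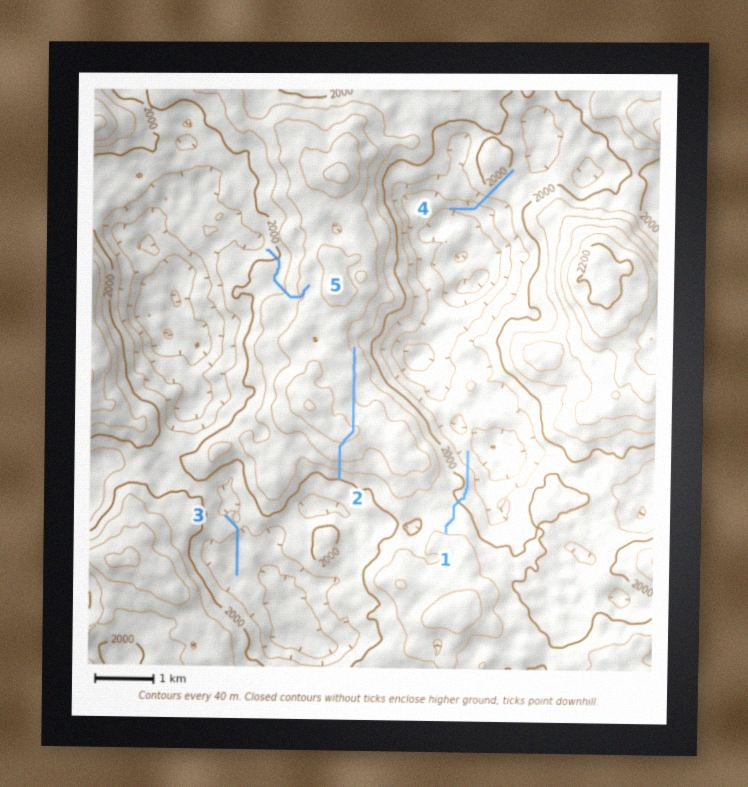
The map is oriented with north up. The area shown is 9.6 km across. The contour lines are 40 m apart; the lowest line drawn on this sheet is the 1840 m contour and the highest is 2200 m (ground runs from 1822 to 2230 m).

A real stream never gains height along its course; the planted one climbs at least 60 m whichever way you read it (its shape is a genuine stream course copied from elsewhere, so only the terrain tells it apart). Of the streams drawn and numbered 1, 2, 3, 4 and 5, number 2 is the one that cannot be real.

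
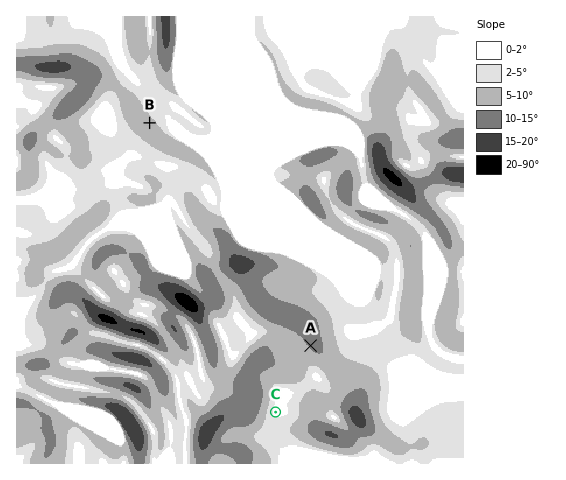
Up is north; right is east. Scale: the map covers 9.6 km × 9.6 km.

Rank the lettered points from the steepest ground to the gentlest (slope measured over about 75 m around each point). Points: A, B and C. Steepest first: A B C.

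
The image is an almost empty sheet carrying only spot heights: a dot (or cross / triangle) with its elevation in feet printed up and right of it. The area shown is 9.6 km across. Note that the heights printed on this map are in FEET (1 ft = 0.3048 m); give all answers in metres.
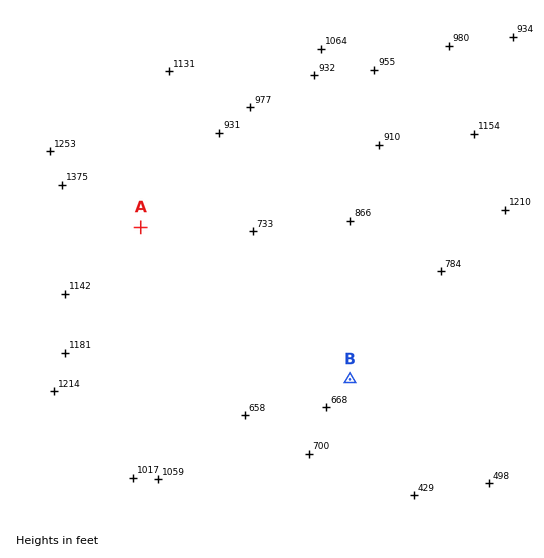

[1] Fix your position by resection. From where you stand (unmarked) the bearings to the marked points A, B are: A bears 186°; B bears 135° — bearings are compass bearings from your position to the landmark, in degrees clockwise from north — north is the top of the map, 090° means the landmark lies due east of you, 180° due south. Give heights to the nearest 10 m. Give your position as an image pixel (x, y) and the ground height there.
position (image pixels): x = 146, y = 175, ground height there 320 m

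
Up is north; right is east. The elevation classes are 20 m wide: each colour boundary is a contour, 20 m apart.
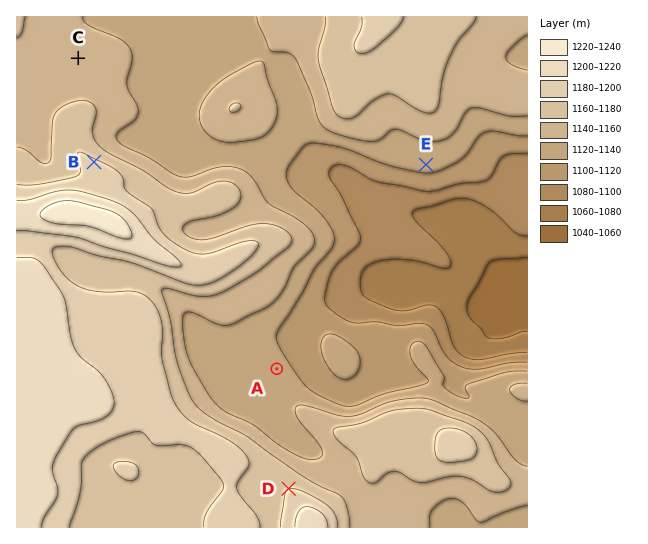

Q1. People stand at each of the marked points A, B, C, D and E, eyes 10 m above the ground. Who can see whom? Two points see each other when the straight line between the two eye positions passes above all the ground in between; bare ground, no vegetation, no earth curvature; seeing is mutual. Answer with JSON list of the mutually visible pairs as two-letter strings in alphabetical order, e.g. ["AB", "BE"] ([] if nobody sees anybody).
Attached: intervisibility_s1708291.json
["AD", "AE", "BC", "BE", "DE"]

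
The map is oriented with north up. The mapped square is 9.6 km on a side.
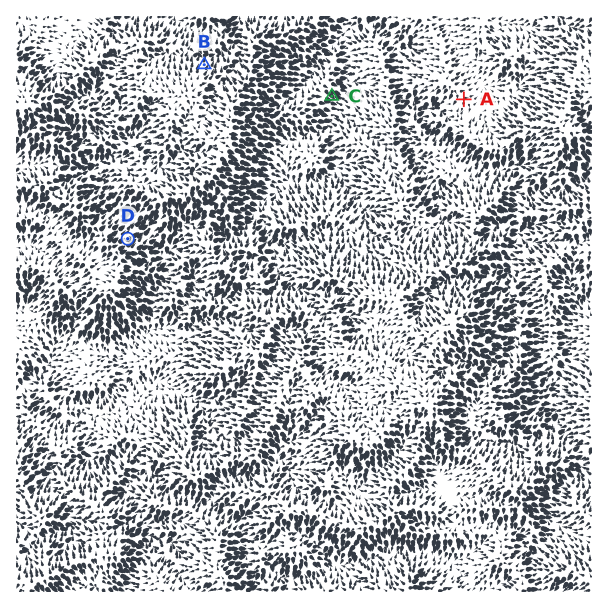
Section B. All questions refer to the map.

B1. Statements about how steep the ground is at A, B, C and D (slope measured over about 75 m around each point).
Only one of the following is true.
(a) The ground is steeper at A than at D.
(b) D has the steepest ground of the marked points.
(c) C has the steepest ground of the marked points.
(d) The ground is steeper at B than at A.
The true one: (d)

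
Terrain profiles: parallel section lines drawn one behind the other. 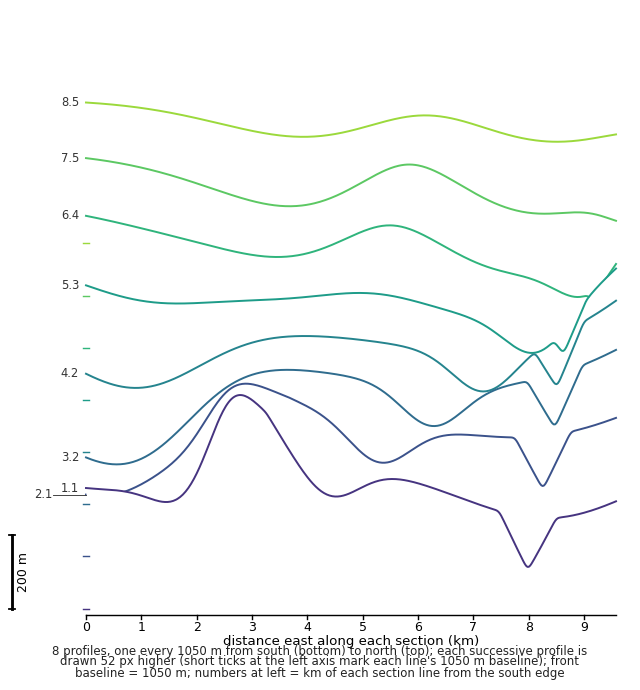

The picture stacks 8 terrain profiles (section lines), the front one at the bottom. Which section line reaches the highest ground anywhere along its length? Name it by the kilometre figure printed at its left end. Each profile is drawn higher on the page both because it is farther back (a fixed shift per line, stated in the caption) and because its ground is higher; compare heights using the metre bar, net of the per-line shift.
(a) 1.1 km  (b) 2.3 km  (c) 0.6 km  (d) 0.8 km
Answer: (a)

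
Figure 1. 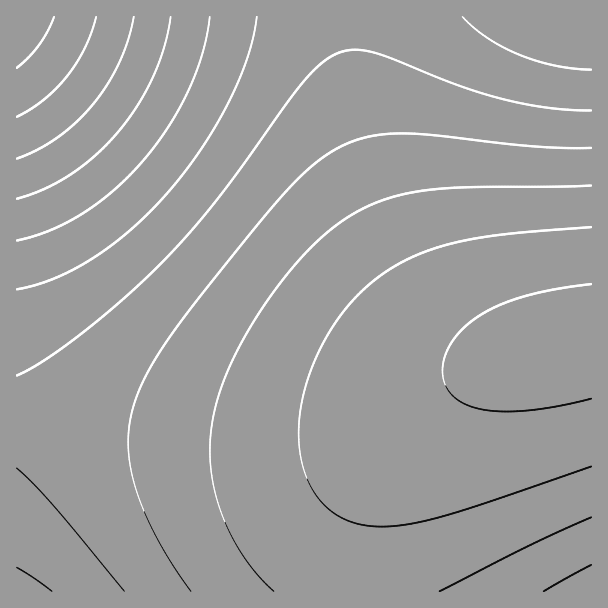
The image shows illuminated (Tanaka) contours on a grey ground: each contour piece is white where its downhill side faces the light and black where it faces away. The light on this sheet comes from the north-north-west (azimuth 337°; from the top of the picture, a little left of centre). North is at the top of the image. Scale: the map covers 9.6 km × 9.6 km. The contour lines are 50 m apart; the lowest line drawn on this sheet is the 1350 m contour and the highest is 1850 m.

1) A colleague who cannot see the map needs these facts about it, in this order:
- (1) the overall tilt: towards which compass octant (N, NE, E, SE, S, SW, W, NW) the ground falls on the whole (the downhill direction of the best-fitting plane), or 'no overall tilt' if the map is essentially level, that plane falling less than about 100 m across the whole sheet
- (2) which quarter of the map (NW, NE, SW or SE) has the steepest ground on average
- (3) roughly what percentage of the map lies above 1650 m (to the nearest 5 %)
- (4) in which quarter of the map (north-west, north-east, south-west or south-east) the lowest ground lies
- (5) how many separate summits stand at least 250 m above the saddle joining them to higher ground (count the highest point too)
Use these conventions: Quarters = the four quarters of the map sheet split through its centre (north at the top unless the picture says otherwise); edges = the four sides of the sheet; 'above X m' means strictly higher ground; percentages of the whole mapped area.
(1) Overall the map slopes down towards the north-west.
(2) The north-west quarter is the steepest part of the map.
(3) Roughly 70 % of the ground is higher than 1650 m.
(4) Look to the north-west quarter for the lowest ground.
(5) There is 1 summit with 250 m or more of prominence.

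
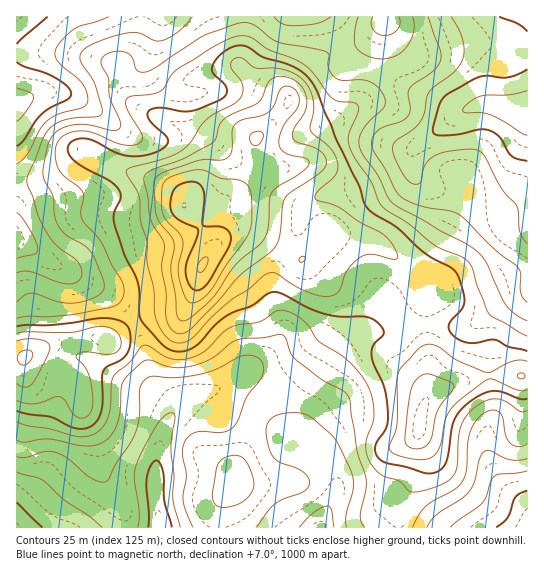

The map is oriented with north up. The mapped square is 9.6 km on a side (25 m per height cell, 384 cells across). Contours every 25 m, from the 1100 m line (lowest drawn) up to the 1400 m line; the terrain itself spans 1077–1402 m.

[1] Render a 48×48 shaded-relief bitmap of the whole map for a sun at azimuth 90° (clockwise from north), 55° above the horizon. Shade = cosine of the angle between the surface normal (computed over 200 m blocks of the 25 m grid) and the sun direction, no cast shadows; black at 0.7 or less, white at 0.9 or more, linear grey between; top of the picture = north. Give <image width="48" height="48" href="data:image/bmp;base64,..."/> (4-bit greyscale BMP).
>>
<image width="48" height="48" href="data:image/bmp;base64,Qk32BAAAAAAAAHYAAAAoAAAAMAAAADAAAAABAAQAAAAAAIAEAAATCwAAEwsAABAAAAAAAAAAAAAAABEREQAiIiIAMzMzAERERABVVVUAZmZmAHd3dwCIiIgAmZmZAKqqqgC7u7sAzMzMAN3d3QDu7u4A////AHeIiIiIrdkzV4mqqqq7lkV4ibzLuqqqu3eIiIiJvdgzZ4mquqqql1VoiKzLu6qqu3iIiIiJvcc0Z4mau6qqqGVXiJu7u7u7uoiIiIiazbY0Z4iauqqqqnVWiImqvMy7qoiIiImbzbc0Z3iauqqqqoZGeIiazdy6mZmIiImrzLdEZ3iauqmaqYVFeHeazuypmZmYiImrzLdFeIiauqmZmXUzZ3is3uyYiZqYeImrzLhVeJmaqqmZmHQzVnm97tuHiJmYd5u7vMlmeZmJqpmZmHVERFi+/tuHeIiHZ6zczMqHiZiJmpmZiHZlQ0i+/tuHeHiHZ63ty7qYiJiImZmYh3dlQ0e97tuXd4iZeK3+y7qoiJiImZmYiIdlQ0es3dyXZ5mqiL3+y6qpiJiIiZmIiIdlRFeavMuXZpq6mb3uy6mZmZmIiIiIiIdlVVeJq7uXd6vKmbzdy6iJmqqYiIiIiIdmZmeaqqqHeKvLqqq83Jd4q7uph3eIiIdmd3eKqqmYiJrMupic7IVpvMupiHd4iId3iHeKuqmZmYmrqYis63RZzcypmYd3iIiIiIeaupmaqniIiIisyWRZzdupmph3iIiIiIiaqpmau4iIh3ial1NIzdypqqh3eImZiIiaqqqqu4mZiHeIdlRGrdy6qph3iJmZmIiZq7u7u4mamId2ZVQ0jO27upd3iaqpmIiZq8zMu5mqmHdmVVMia+7Luod4mqqpmIiZvMzLu5mqmHZlVVMRW+/buoeJqqqpmImavMzLu5mZh2VVZVMRSd7cuoeKqqqpmZqqu8zLqoiHd2VVZmQiSL7cu5iJqqqZmau7q7zLqndmZ2ZWd2UyR5zczLqZmqqZq7y7qru6qmZVZ3ZndlM0aJrMzMuYiaqqq8y7qru6qmVVZ3d3dTI2iZq7zduYiauqu8u6qqqqqmZWd3d3dBFIqqqrvdupmqu7y7uqqqqqqmZmd3d3ZAFIq6qrzNy6mqvM3LqZmZqqqXZmd4h3YxJYq6qqvMu7qqvN7bqYiJqqqWZmd3d2VDNXmqqaqru7u7ve7bmIiJq6qVVVZ3d3dlVWeamYiau7zN3d3Kh3iau7qUQ0VniamHZVaJh4iaqrzu7dzKh3iau7qkMSRoq6mHdlVndnm7uqze7cy6mIiJq7qkMSR5u6h3d3ZmVWm9y7vN7cu7qpiImru1QjV5qYZWeIdlVXis3cu83curzLmImru2VFZ4h1VWiZhmVneJzd27vLurzcuZmqqndmd2VEZ4mZh2Zmdnrf7Kq7u7zcuqqqqoiHdkNGeIiJmIZWZVnv/Jmru7zMu6qZmoiHZURXmYd4mYZmZmrv7Jmaqru7u6mZmoiHZlV4mYdniHZ4h4ve25mZqqq7u6qZmoh3ZmaJqpdnd2aKqavMupmZmZq7u7qZmoh3d3eJqqh3dmV6u6qqmZmJmaq7u7qZmoh3d3d4mql3d2Z6u6mZmZiImru7u6qZmoiHeIiIiamHd4eJu6mZiIdnm8zLuqqpmoiHeIiIiZmHeIiJq6mZiHZWi83Luqqqmg=="/>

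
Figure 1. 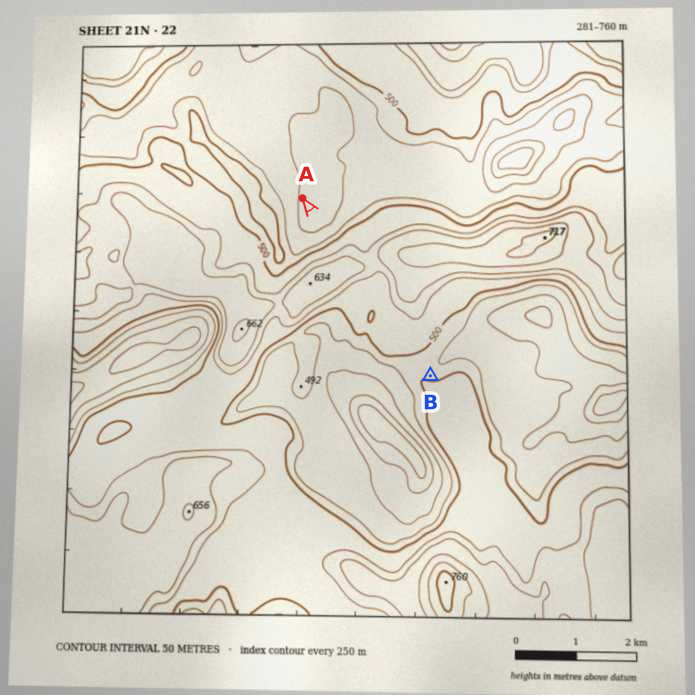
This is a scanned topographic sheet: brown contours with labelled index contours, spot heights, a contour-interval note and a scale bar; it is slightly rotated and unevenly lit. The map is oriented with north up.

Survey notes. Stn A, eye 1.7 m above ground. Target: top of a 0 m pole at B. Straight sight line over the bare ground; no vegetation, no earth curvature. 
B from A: hidden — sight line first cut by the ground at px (328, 234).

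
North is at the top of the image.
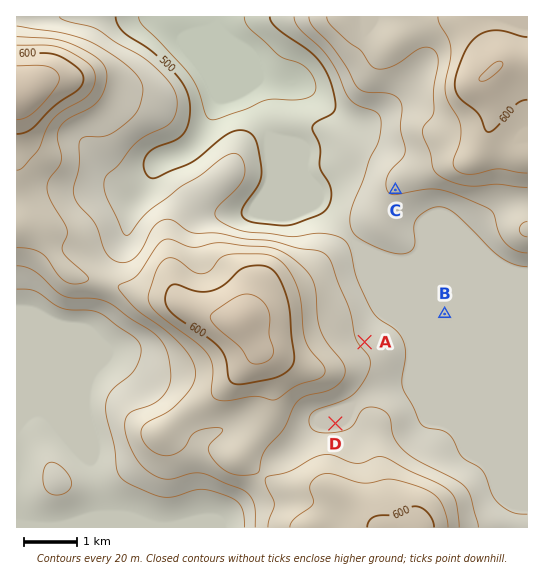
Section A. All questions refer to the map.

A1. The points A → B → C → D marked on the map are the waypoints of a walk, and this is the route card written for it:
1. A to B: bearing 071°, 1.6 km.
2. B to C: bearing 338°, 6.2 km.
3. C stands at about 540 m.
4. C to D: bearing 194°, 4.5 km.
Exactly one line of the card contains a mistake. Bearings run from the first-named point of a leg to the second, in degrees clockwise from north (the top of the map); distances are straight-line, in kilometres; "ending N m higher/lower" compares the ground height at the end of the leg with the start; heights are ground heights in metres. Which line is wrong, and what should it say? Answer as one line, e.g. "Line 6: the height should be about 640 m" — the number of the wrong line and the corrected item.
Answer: Line 2: the distance should be 2.5 km.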